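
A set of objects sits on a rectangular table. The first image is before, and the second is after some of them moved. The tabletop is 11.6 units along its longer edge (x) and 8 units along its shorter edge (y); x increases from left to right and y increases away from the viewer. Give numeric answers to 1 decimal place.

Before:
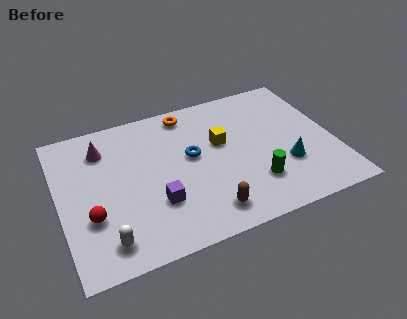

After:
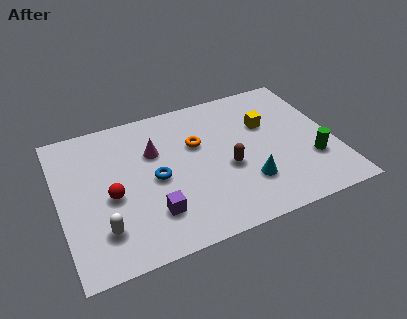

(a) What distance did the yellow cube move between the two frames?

2.0

From (6.9, 4.8) to (8.9, 5.2), the yellow cube covered √(2.0² + 0.4²) ≈ 2.0 units.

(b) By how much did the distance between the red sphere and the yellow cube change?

+0.9

They were about 6.1 units apart before and 7.0 after — 0.9 units further apart.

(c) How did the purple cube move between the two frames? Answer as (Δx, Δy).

(-0.2, -0.5)

The purple cube was at about (3.9, 2.5) and moved to about (3.7, 2.0).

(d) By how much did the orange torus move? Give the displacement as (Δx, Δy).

(0.2, -1.9)

The orange torus was at about (5.7, 7.0) and moved to about (5.9, 5.1).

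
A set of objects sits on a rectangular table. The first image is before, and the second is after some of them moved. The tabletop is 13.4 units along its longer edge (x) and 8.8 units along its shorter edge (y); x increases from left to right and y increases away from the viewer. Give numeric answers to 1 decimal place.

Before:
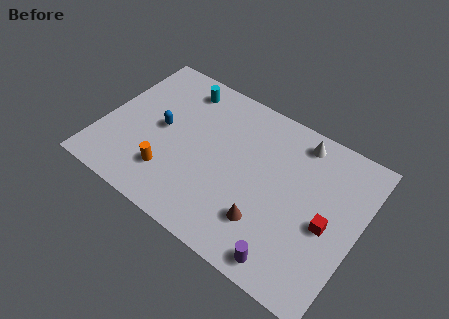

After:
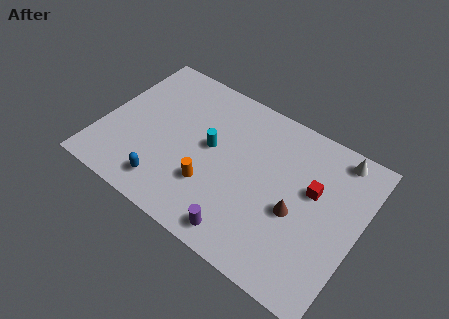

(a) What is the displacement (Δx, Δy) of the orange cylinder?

(2.1, 0.5)

From the two frames, the orange cylinder sits at roughly (3.9, 2.2) before and (6.0, 2.7) after.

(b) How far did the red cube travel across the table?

1.7

From (11.9, 3.9) to (10.9, 5.3), the red cube covered √(1.0² + 1.4²) ≈ 1.7 units.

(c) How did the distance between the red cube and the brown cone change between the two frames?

-1.6

The distance was about 3.3 in the first image and 1.7 in the second, so they moved 1.6 units closer together.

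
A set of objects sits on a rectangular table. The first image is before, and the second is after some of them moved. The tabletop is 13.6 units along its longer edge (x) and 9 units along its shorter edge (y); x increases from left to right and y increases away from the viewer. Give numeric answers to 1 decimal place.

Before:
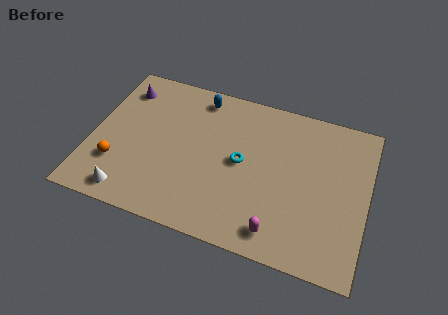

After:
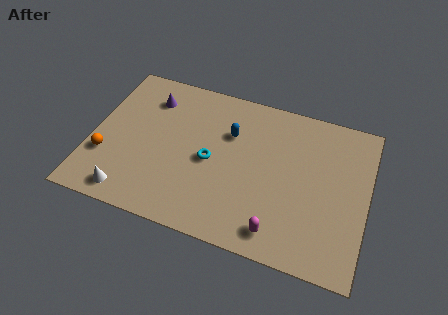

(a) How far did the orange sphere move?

0.7

The orange sphere moved from about (1.4, 2.6) to (0.8, 2.9), a distance of √(0.6² + 0.3²) ≈ 0.7.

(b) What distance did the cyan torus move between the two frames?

1.6

The cyan torus was near (7.4, 4.6) before and (5.9, 4.2) after, so it travelled √(1.5² + 0.4²) ≈ 1.6 units.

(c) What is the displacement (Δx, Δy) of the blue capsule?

(1.7, -1.7)

From the two frames, the blue capsule sits at roughly (5.0, 7.8) before and (6.7, 6.1) after.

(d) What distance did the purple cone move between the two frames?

1.4

From (1.2, 7.2) to (2.6, 7.0), the purple cone covered √(1.4² + 0.2²) ≈ 1.4 units.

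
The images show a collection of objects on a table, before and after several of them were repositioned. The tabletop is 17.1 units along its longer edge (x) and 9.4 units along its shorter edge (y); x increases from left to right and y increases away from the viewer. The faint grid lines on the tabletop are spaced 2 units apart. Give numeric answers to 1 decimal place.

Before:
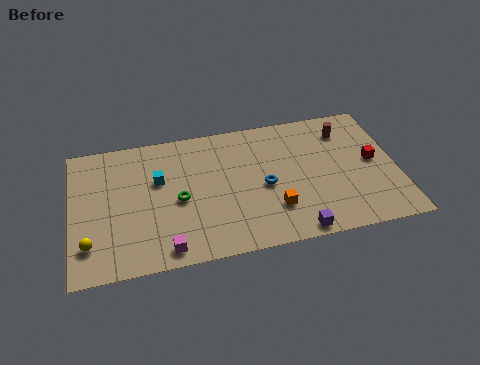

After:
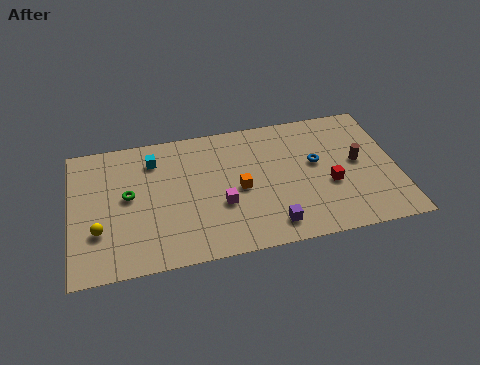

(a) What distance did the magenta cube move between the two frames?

3.8

From (4.8, 1.1) to (7.8, 3.5), the magenta cube covered √(3.0² + 2.4²) ≈ 3.8 units.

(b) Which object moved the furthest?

the magenta cube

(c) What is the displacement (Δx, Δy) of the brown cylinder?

(0.5, -2.4)

From the two frames, the brown cylinder sits at roughly (14.6, 7.4) before and (15.1, 5.0) after.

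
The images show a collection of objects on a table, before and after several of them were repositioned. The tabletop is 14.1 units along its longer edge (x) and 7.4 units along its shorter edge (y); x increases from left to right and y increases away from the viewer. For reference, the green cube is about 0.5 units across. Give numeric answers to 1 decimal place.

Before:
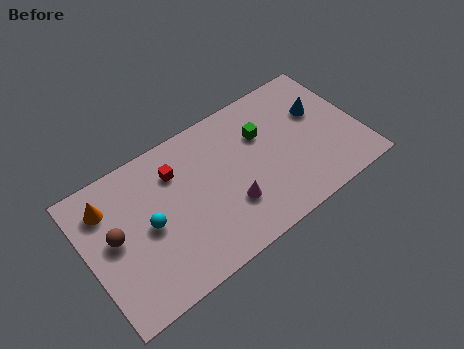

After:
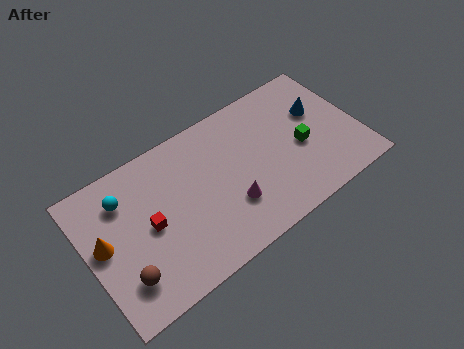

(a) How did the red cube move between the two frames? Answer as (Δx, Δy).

(-1.7, -1.9)

The red cube started near (4.8, 5.5) and ended near (3.1, 3.6).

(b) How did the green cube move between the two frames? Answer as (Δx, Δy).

(1.8, -1.7)

The green cube started near (9.3, 5.0) and ended near (11.1, 3.3).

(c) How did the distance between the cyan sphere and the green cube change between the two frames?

+2.9

They were about 6.4 units apart before and 9.3 after — 2.9 units further apart.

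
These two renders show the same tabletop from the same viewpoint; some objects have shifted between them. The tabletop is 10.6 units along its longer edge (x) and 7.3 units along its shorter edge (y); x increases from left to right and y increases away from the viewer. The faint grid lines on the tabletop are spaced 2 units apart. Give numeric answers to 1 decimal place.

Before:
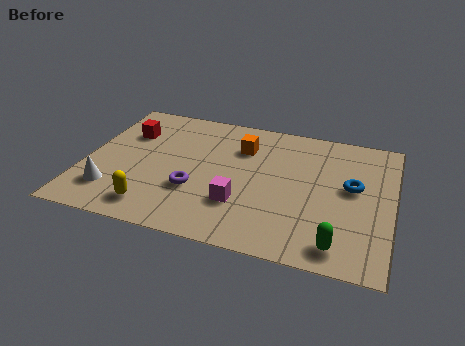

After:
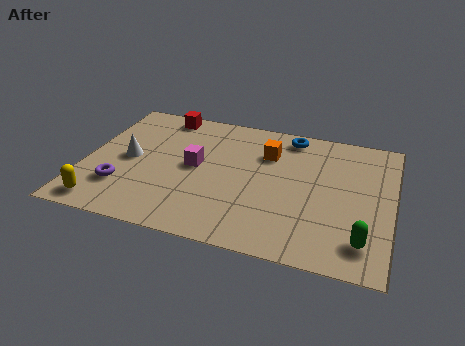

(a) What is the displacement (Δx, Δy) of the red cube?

(1.1, 1.4)

The red cube started near (1.3, 5.1) and ended near (2.4, 6.5).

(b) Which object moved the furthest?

the blue torus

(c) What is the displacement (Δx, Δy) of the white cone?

(0.4, 1.9)

The white cone was at about (1.1, 1.7) and moved to about (1.5, 3.6).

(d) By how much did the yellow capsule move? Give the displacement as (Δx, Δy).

(-1.7, -0.3)

The yellow capsule started near (2.6, 1.2) and ended near (0.9, 0.9).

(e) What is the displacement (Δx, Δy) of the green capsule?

(0.8, 0.4)

The green capsule started near (8.9, 1.0) and ended near (9.7, 1.4).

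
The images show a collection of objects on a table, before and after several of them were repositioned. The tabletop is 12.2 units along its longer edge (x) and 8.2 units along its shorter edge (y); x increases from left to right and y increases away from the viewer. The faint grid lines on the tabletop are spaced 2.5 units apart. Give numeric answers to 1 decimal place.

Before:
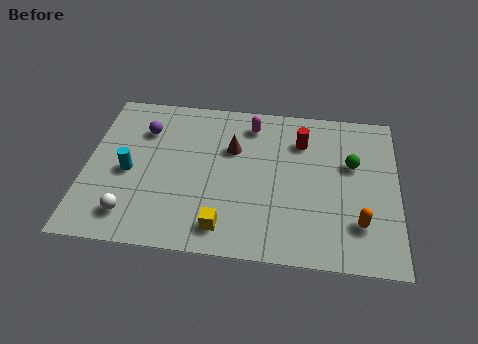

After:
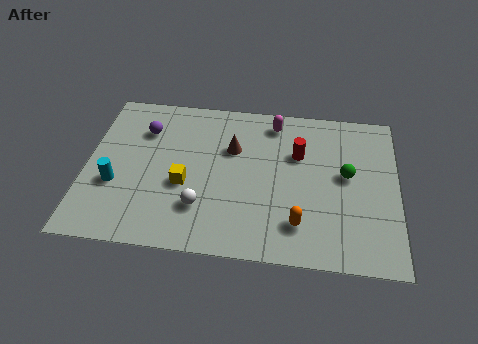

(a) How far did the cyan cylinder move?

0.9

The cyan cylinder moved from about (1.7, 3.7) to (1.2, 3.0), a distance of √(0.5² + 0.7²) ≈ 0.9.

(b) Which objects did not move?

the brown cone and the purple sphere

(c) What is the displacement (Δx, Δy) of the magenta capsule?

(0.9, 0.2)

The magenta capsule started near (6.4, 6.8) and ended near (7.3, 7.0).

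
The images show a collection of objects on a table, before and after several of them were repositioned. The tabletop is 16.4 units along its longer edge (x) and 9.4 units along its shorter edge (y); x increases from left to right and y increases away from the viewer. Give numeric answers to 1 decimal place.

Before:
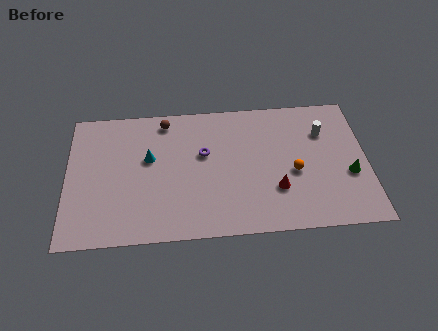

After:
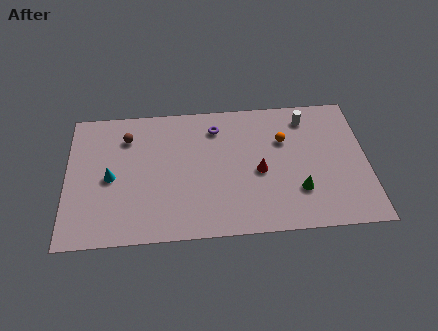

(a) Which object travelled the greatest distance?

the green cone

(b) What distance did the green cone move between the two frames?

2.9

From (15.4, 3.6) to (12.6, 2.7), the green cone covered √(2.8² + 0.9²) ≈ 2.9 units.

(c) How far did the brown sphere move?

2.3

From (5.4, 8.2) to (3.3, 7.2), the brown sphere covered √(2.1² + 1.0²) ≈ 2.3 units.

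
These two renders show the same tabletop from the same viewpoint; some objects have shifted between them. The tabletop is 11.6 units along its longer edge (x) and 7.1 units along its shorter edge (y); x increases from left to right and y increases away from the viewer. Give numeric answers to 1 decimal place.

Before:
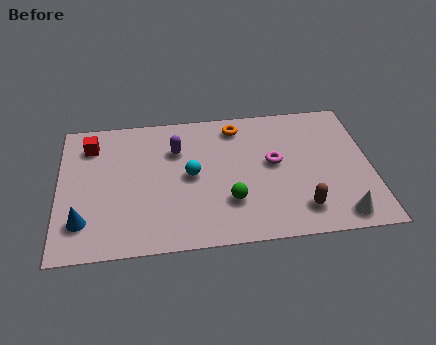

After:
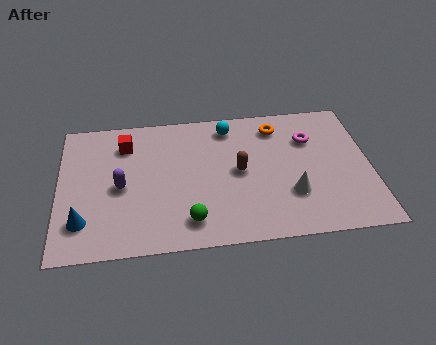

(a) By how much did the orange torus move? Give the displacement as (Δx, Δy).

(1.5, -0.2)

The orange torus was at about (6.7, 6.0) and moved to about (8.2, 5.8).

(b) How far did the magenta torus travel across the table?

1.8

The magenta torus moved from about (8.0, 3.9) to (9.4, 5.0), a distance of √(1.4² + 1.1²) ≈ 1.8.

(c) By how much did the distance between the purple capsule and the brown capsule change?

-1.4

The distance was about 5.8 in the first image and 4.4 in the second, so they moved 1.4 units closer together.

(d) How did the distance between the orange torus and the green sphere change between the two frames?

+1.7

Before: roughly 3.9 units apart; after: 5.6. That's 1.7 units further apart.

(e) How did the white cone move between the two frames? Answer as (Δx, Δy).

(-1.7, 1.3)

From the two frames, the white cone sits at roughly (10.3, 0.9) before and (8.6, 2.2) after.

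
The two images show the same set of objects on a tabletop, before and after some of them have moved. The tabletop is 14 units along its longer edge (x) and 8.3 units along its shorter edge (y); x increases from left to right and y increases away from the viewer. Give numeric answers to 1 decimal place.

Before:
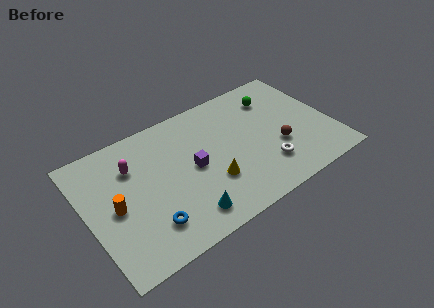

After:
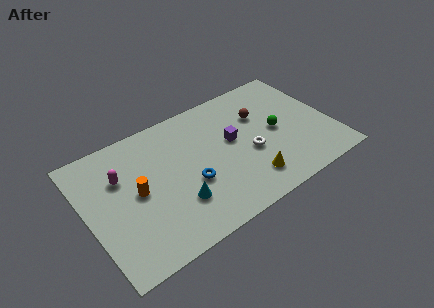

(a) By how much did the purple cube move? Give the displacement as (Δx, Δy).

(2.4, 0.6)

The purple cube was at about (6.0, 4.1) and moved to about (8.4, 4.7).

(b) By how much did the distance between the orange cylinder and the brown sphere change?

-1.8

The distance was about 9.3 in the first image and 7.5 in the second, so they moved 1.8 units closer together.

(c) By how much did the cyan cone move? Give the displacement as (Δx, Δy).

(-0.3, 1.0)

From the two frames, the cyan cone sits at roughly (5.1, 1.4) before and (4.8, 2.4) after.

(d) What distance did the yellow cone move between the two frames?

2.2

The yellow cone was near (6.8, 2.7) before and (8.8, 1.7) after, so it travelled √(2.0² + 1.0²) ≈ 2.2 units.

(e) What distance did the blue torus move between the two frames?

2.9

From (3.1, 1.9) to (5.7, 3.2), the blue torus covered √(2.6² + 1.3²) ≈ 2.9 units.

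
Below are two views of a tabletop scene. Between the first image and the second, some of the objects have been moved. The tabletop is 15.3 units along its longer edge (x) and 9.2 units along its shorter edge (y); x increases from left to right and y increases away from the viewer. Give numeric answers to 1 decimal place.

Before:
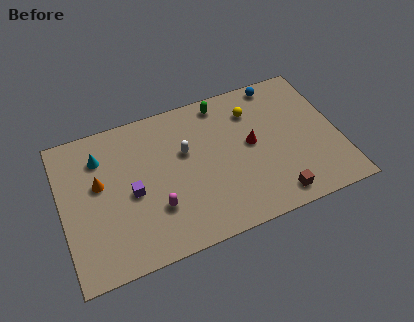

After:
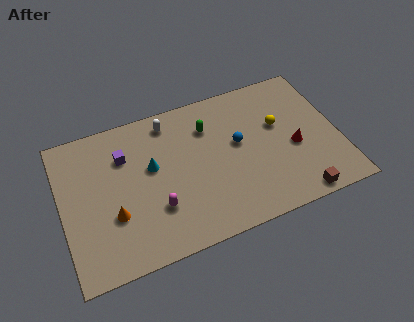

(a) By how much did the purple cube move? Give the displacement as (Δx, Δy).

(-0.2, 2.4)

From the two frames, the purple cube sits at roughly (3.8, 4.2) before and (3.6, 6.6) after.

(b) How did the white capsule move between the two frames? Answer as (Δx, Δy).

(-0.7, 2.2)

From the two frames, the white capsule sits at roughly (6.9, 5.7) before and (6.2, 7.9) after.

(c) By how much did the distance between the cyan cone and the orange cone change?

+1.6

Before: roughly 1.6 units apart; after: 3.2. That's 1.6 units further apart.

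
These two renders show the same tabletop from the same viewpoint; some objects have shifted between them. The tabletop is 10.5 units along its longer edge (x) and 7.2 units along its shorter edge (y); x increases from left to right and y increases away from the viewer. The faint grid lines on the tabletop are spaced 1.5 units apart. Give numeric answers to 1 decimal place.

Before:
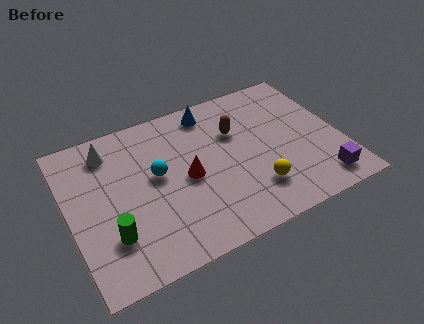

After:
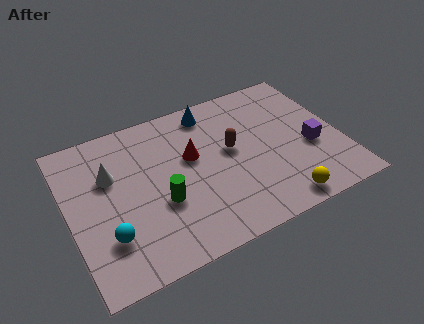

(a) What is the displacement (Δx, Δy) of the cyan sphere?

(-2.1, -2.0)

From the two frames, the cyan sphere sits at roughly (3.4, 4.0) before and (1.3, 2.0) after.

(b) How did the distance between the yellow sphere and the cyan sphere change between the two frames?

+2.4

Before: roughly 4.1 units apart; after: 6.5. That's 2.4 units further apart.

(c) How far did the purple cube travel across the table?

1.8

From (9.4, 1.1) to (9.3, 2.9), the purple cube covered √(0.1² + 1.8²) ≈ 1.8 units.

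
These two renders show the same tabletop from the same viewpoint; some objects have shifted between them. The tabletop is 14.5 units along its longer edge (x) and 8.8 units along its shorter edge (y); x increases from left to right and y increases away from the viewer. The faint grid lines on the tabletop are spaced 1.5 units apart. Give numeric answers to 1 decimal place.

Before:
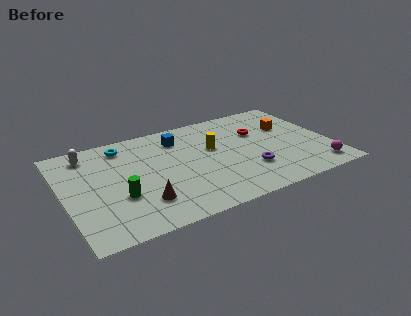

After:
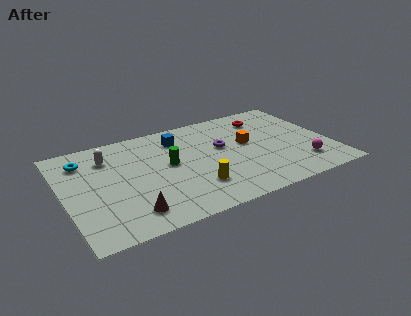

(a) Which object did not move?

the blue cube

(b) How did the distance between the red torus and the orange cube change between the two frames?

+0.7

The distance was about 1.7 in the first image and 2.4 in the second, so they moved 0.7 units further apart.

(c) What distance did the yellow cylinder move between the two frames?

3.3

The yellow cylinder was near (8.2, 5.3) before and (6.8, 2.3) after, so it travelled √(1.4² + 3.0²) ≈ 3.3 units.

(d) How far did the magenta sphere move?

1.0

The magenta sphere was near (13.4, 1.3) before and (12.7, 2.0) after, so it travelled √(0.7² + 0.7²) ≈ 1.0 units.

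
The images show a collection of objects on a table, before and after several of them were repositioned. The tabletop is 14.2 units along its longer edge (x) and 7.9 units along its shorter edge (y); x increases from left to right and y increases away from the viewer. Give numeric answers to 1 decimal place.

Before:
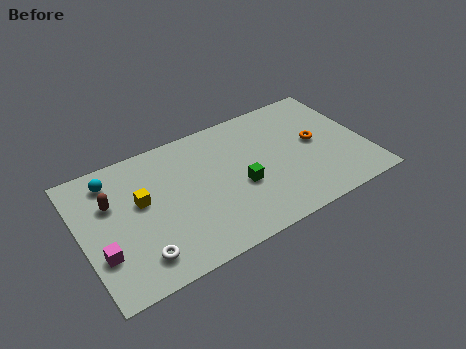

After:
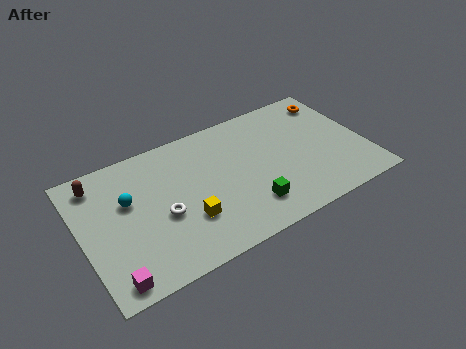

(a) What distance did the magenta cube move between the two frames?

1.6

From (0.8, 2.5) to (1.1, 0.9), the magenta cube covered √(0.3² + 1.6²) ≈ 1.6 units.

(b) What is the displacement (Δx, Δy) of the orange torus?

(1.3, 2.3)

The orange torus started near (11.8, 4.2) and ended near (13.1, 6.5).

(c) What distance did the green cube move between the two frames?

1.4

The green cube was near (7.8, 3.2) before and (8.0, 1.8) after, so it travelled √(0.2² + 1.4²) ≈ 1.4 units.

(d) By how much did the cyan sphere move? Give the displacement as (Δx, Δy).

(0.6, -1.6)

The cyan sphere was at about (1.8, 6.5) and moved to about (2.4, 4.9).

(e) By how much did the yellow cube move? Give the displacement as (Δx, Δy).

(2.0, -2.1)

The yellow cube started near (3.0, 4.6) and ended near (5.0, 2.5).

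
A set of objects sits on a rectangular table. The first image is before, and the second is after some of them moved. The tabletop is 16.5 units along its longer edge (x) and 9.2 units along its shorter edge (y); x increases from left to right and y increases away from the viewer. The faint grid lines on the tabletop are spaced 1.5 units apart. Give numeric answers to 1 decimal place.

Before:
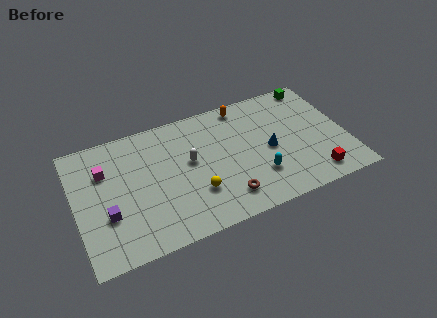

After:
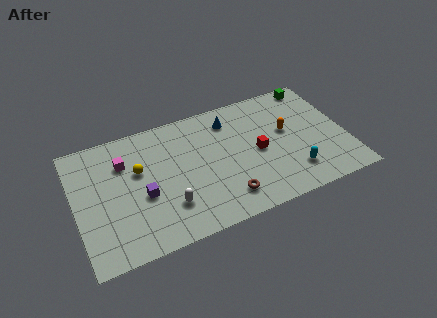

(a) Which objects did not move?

the brown torus and the green cube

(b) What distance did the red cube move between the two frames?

4.3

From (14.2, 1.4) to (11.1, 4.4), the red cube covered √(3.1² + 3.0²) ≈ 4.3 units.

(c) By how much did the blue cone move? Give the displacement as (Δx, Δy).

(-2.1, 3.1)

The blue cone was at about (11.8, 4.3) and moved to about (9.7, 7.4).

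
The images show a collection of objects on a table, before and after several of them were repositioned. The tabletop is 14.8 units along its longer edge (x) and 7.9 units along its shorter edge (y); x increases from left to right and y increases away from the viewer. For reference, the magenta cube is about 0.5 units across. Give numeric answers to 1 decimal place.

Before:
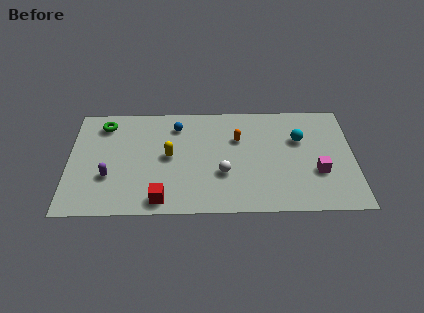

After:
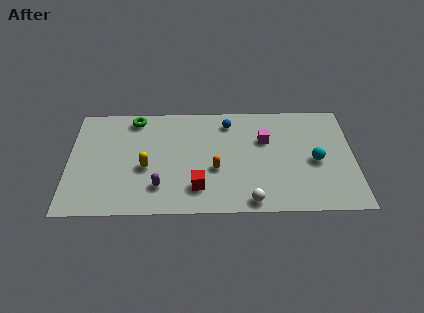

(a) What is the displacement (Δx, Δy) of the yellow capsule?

(-1.2, -0.8)

The yellow capsule started near (5.2, 4.1) and ended near (4.0, 3.3).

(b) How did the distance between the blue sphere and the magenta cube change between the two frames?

-5.8

They were about 8.1 units apart before and 2.3 after — 5.8 units closer together.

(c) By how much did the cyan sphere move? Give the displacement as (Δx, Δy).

(0.8, -1.6)

The cyan sphere was at about (12.0, 5.2) and moved to about (12.8, 3.6).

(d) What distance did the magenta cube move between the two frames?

3.6

The magenta cube was near (12.9, 2.8) before and (10.2, 5.2) after, so it travelled √(2.7² + 2.4²) ≈ 3.6 units.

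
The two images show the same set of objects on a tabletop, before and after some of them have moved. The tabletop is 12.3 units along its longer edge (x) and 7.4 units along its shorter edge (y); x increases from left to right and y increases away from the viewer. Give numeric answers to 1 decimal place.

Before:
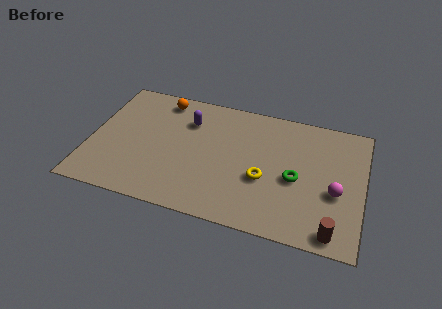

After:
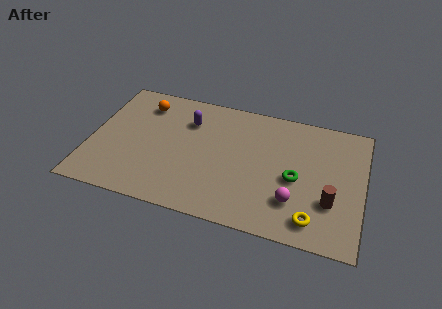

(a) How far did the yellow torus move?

2.9

The yellow torus was near (7.9, 2.9) before and (10.2, 1.2) after, so it travelled √(2.3² + 1.7²) ≈ 2.9 units.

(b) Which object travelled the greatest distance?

the yellow torus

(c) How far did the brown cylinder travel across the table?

1.6

The brown cylinder moved from about (11.1, 0.8) to (10.9, 2.4), a distance of √(0.2² + 1.6²) ≈ 1.6.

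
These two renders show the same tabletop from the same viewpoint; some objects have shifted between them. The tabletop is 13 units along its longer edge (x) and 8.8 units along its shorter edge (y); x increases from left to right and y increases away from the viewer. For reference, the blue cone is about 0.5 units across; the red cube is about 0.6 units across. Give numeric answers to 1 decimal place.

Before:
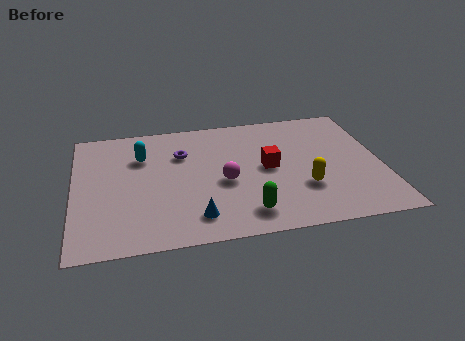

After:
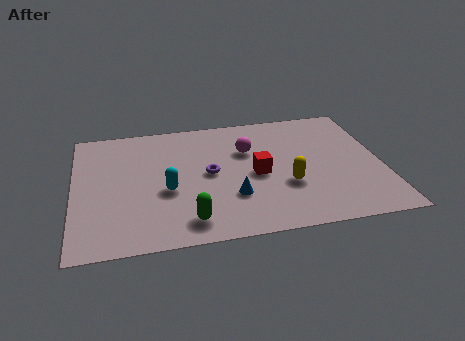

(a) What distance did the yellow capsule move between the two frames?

0.8

From (9.6, 2.8) to (8.9, 3.1), the yellow capsule covered √(0.7² + 0.3²) ≈ 0.8 units.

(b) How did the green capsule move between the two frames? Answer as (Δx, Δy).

(-2.4, -0.1)

The green capsule was at about (7.1, 1.5) and moved to about (4.7, 1.4).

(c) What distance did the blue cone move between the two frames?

1.9

From (5.0, 1.6) to (6.6, 2.7), the blue cone covered √(1.6² + 1.1²) ≈ 1.9 units.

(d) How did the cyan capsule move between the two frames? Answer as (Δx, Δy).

(1.0, -2.6)

The cyan capsule started near (2.9, 6.2) and ended near (3.9, 3.6).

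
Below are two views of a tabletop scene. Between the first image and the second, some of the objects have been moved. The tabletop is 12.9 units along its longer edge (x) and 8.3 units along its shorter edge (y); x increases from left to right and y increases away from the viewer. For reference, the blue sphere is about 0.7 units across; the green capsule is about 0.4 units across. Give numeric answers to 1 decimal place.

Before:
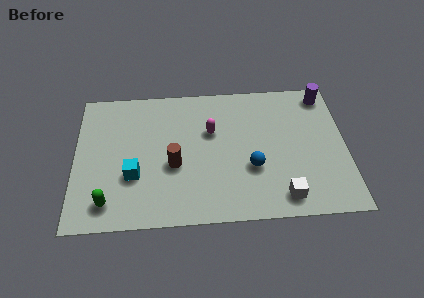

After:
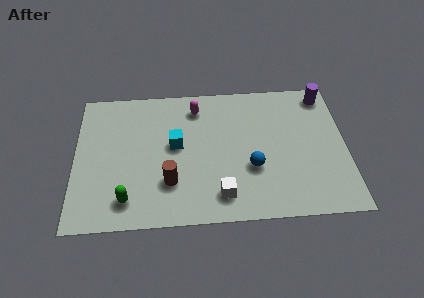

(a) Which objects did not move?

the blue sphere and the purple cylinder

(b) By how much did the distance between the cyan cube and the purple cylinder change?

-2.5

The distance was about 10.2 in the first image and 7.7 in the second, so they moved 2.5 units closer together.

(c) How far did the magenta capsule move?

1.7

The magenta capsule moved from about (6.5, 5.3) to (5.8, 6.8), a distance of √(0.7² + 1.5²) ≈ 1.7.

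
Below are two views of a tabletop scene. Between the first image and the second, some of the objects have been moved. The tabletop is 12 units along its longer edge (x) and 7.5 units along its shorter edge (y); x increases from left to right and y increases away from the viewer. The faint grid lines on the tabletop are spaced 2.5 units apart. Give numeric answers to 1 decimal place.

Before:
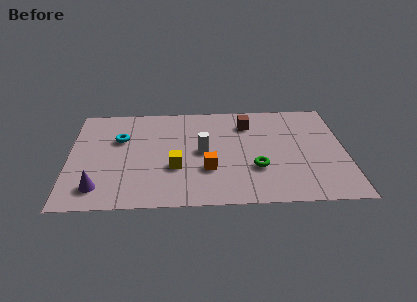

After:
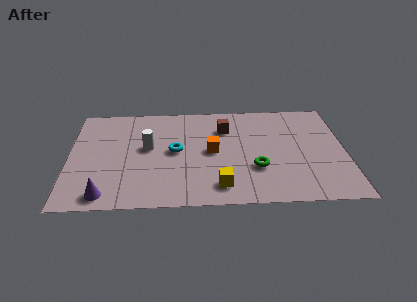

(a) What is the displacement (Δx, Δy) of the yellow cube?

(1.9, -1.4)

The yellow cube was at about (4.6, 2.7) and moved to about (6.5, 1.3).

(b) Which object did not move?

the green torus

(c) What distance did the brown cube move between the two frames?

1.0

The brown cube moved from about (7.8, 5.8) to (6.8, 5.5), a distance of √(1.0² + 0.3²) ≈ 1.0.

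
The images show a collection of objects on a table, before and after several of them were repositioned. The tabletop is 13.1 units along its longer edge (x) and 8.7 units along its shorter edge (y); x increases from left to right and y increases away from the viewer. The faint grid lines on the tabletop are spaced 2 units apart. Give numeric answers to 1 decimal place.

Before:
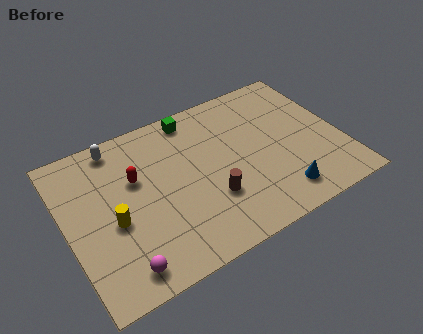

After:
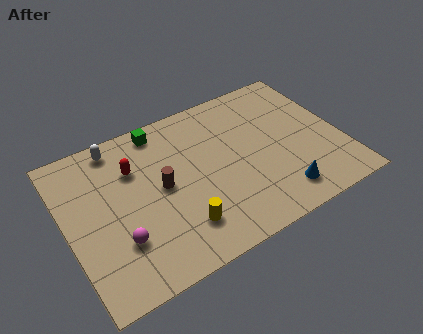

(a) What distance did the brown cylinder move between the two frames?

2.7

From (6.6, 2.8) to (4.5, 4.5), the brown cylinder covered √(2.1² + 1.7²) ≈ 2.7 units.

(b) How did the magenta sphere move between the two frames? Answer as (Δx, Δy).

(0.1, 1.4)

From the two frames, the magenta sphere sits at roughly (2.1, 1.2) before and (2.2, 2.6) after.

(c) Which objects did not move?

the blue cone and the white capsule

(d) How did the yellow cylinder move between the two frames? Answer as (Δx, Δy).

(2.9, -1.7)

The yellow cylinder started near (2.1, 3.7) and ended near (5.0, 2.0).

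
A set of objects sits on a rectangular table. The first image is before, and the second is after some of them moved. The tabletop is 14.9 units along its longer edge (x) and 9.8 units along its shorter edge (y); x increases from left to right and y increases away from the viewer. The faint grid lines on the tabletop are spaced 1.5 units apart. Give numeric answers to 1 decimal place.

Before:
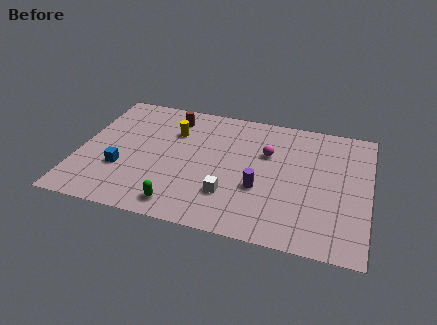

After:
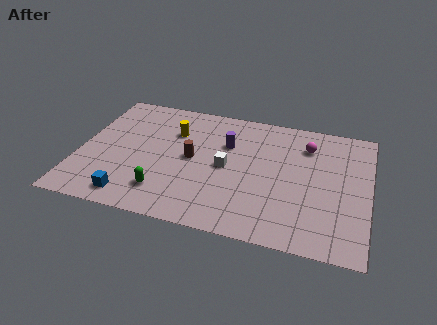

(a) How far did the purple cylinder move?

3.6

From (9.4, 3.6) to (7.5, 6.6), the purple cylinder covered √(1.9² + 3.0²) ≈ 3.6 units.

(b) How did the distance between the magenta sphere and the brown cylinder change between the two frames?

+0.9

The distance was about 5.4 in the first image and 6.3 in the second, so they moved 0.9 units further apart.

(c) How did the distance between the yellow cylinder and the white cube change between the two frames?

-1.7

Before: roughly 5.3 units apart; after: 3.6. That's 1.7 units closer together.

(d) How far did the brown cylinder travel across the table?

3.4

The brown cylinder was near (4.5, 8.1) before and (5.8, 5.0) after, so it travelled √(1.3² + 3.1²) ≈ 3.4 units.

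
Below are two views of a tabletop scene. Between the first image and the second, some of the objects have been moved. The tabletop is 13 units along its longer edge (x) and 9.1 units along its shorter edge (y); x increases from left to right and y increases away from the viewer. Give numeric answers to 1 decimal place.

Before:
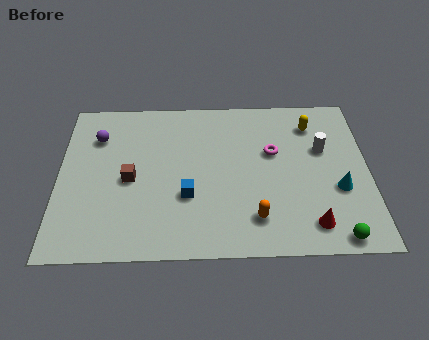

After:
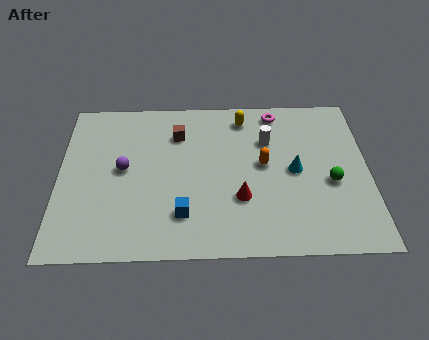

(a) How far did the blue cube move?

1.0

From (5.4, 3.2) to (5.2, 2.2), the blue cube covered √(0.2² + 1.0²) ≈ 1.0 units.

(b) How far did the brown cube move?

3.3

The brown cube was near (3.0, 4.2) before and (5.0, 6.8) after, so it travelled √(2.0² + 2.6²) ≈ 3.3 units.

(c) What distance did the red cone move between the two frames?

3.3

From (10.5, 1.5) to (7.6, 3.0), the red cone covered √(2.9² + 1.5²) ≈ 3.3 units.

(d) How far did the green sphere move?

3.0

From (11.5, 0.8) to (11.4, 3.8), the green sphere covered √(0.1² + 3.0²) ≈ 3.0 units.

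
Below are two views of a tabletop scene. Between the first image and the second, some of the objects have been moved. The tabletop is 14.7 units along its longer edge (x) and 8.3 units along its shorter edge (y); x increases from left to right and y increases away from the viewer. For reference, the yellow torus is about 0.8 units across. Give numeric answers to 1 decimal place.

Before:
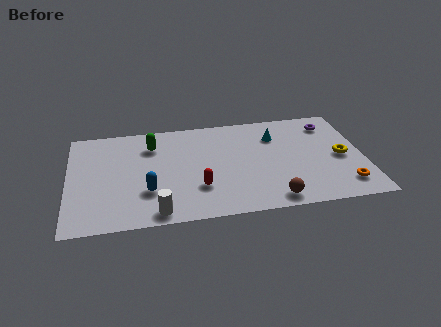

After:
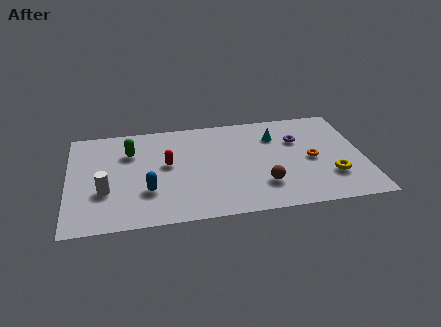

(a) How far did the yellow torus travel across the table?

1.6

The yellow torus moved from about (13.6, 3.9) to (13.0, 2.4), a distance of √(0.6² + 1.5²) ≈ 1.6.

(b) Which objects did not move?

the blue capsule and the cyan cone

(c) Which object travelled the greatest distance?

the white cylinder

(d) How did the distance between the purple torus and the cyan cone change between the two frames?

-1.7

The distance was about 2.9 in the first image and 1.2 in the second, so they moved 1.7 units closer together.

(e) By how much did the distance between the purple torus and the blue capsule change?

-2.0

The distance was about 10.2 in the first image and 8.2 in the second, so they moved 2.0 units closer together.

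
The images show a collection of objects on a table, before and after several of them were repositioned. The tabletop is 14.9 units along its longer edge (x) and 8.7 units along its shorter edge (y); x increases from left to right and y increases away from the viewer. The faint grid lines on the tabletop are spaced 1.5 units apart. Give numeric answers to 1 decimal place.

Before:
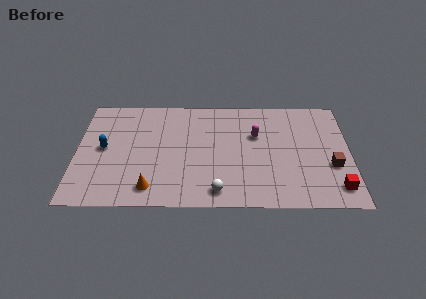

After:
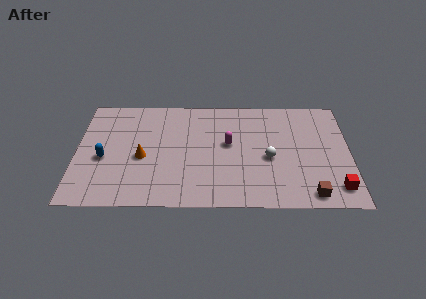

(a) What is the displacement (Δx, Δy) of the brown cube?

(-1.2, -2.2)

The brown cube started near (13.9, 3.2) and ended near (12.7, 1.0).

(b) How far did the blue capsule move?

0.8

From (1.5, 4.5) to (1.5, 3.7), the blue capsule covered √(0.0² + 0.8²) ≈ 0.8 units.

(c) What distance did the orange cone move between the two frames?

2.5

From (4.1, 1.4) to (3.6, 3.8), the orange cone covered √(0.5² + 2.4²) ≈ 2.5 units.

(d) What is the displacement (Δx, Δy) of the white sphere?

(2.8, 2.6)

From the two frames, the white sphere sits at roughly (7.7, 1.2) before and (10.5, 3.8) after.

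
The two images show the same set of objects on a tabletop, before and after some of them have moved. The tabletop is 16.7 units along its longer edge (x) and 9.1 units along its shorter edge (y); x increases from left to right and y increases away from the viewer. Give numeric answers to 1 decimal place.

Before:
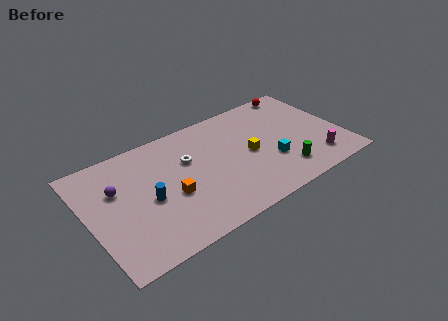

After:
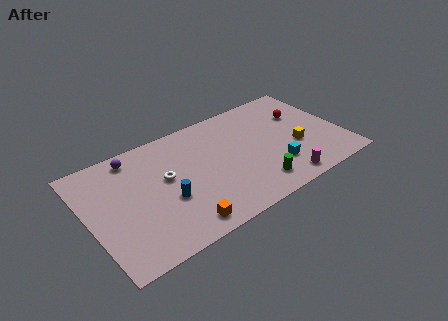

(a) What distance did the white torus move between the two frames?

1.7

The white torus was near (6.7, 5.9) before and (5.1, 5.2) after, so it travelled √(1.6² + 0.7²) ≈ 1.7 units.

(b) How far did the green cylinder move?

1.9

The green cylinder was near (12.4, 1.9) before and (10.5, 1.7) after, so it travelled √(1.9² + 0.2²) ≈ 1.9 units.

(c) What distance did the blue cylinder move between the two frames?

1.3

From (3.8, 4.1) to (4.9, 3.5), the blue cylinder covered √(1.1² + 0.6²) ≈ 1.3 units.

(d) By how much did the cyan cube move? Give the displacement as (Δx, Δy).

(0.2, -0.6)

The cyan cube started near (11.8, 3.1) and ended near (12.0, 2.5).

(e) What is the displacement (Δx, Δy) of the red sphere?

(-0.2, -2.2)

The red sphere was at about (14.7, 8.3) and moved to about (14.5, 6.1).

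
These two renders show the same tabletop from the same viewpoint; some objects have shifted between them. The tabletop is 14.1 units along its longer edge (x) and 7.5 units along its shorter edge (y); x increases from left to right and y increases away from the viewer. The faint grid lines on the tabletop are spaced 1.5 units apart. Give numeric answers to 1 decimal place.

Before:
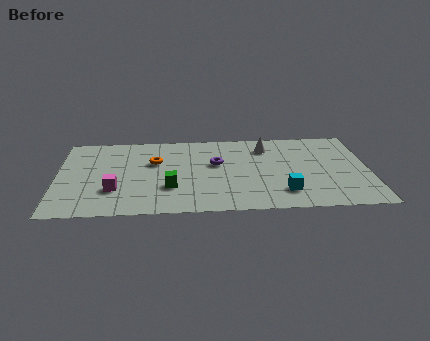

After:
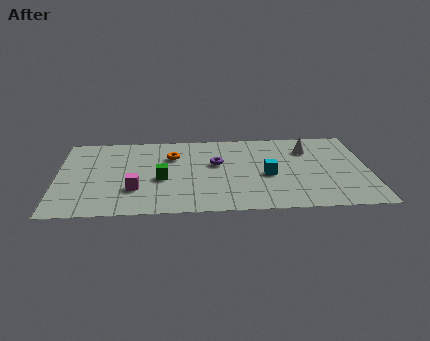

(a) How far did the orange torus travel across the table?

0.9

The orange torus moved from about (4.4, 4.8) to (5.2, 5.3), a distance of √(0.8² + 0.5²) ≈ 0.9.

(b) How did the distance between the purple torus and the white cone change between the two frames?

+1.6

The distance was about 2.7 in the first image and 4.3 in the second, so they moved 1.6 units further apart.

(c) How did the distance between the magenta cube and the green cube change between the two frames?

-1.0

They were about 2.5 units apart before and 1.5 after — 1.0 units closer together.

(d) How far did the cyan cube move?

1.7

The cyan cube moved from about (10.2, 1.7) to (9.5, 3.3), a distance of √(0.7² + 1.6²) ≈ 1.7.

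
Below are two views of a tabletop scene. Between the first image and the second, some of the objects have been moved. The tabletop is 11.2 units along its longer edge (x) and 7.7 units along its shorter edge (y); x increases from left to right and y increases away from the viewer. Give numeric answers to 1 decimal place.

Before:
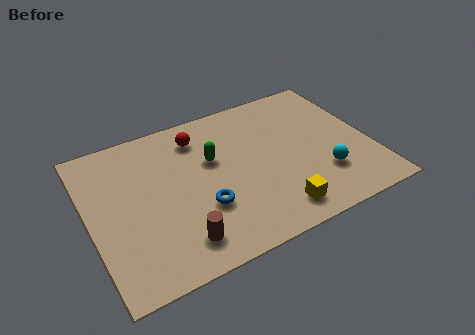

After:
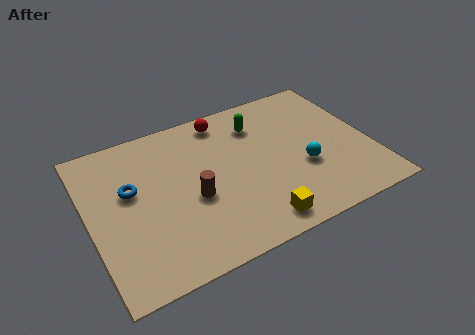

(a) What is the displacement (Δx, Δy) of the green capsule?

(2.0, 1.1)

The green capsule was at about (5.0, 4.8) and moved to about (7.0, 5.9).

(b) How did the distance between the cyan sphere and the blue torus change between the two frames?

+2.1

They were about 4.8 units apart before and 6.9 after — 2.1 units further apart.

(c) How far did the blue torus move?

3.3

The blue torus was near (4.3, 2.6) before and (1.7, 4.6) after, so it travelled √(2.6² + 2.0²) ≈ 3.3 units.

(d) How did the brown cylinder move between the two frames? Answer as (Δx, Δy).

(0.8, 1.8)

The brown cylinder started near (3.2, 1.4) and ended near (4.0, 3.2).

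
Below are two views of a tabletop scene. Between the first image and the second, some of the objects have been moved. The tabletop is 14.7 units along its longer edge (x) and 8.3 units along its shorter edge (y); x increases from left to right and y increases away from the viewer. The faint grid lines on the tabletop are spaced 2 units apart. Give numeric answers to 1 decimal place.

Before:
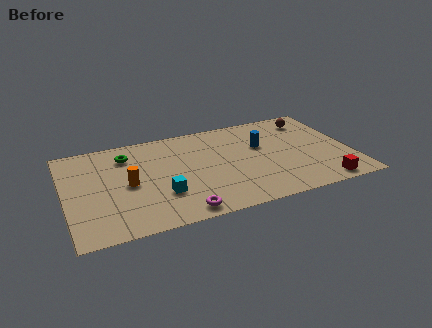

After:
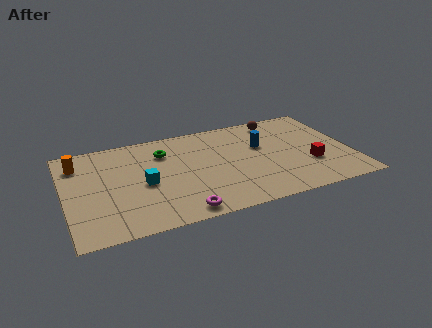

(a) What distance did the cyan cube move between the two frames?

1.4

The cyan cube was near (4.8, 2.6) before and (4.0, 3.8) after, so it travelled √(0.8² + 1.2²) ≈ 1.4 units.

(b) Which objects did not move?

the magenta torus and the blue cylinder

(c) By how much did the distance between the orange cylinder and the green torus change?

+1.9

The distance was about 2.5 in the first image and 4.4 in the second, so they moved 1.9 units further apart.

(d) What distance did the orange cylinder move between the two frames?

3.5

The orange cylinder was near (3.2, 4.0) before and (0.8, 6.5) after, so it travelled √(2.4² + 2.5²) ≈ 3.5 units.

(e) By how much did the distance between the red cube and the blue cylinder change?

-1.8

They were about 5.1 units apart before and 3.3 after — 1.8 units closer together.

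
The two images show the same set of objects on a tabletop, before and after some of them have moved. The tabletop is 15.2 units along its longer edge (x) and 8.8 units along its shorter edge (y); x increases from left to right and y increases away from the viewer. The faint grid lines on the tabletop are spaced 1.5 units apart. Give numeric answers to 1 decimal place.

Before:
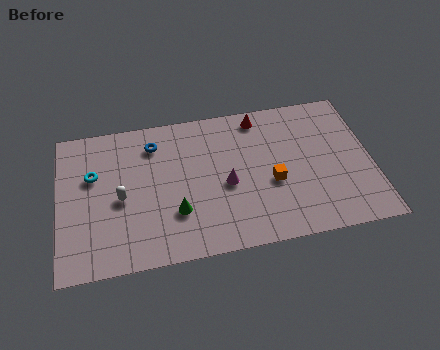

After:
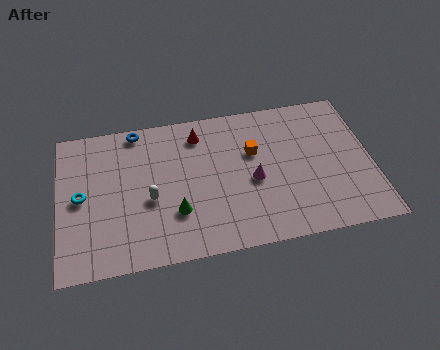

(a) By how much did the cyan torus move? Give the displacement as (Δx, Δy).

(-0.6, -1.2)

The cyan torus started near (1.7, 5.6) and ended near (1.1, 4.4).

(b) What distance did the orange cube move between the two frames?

2.2

The orange cube was near (10.3, 3.6) before and (9.5, 5.6) after, so it travelled √(0.8² + 2.0²) ≈ 2.2 units.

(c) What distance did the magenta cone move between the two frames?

1.3

The magenta cone was near (8.1, 3.9) before and (9.4, 3.9) after, so it travelled √(1.3² + 0.0²) ≈ 1.3 units.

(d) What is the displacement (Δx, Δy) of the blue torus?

(-0.8, 1.0)

The blue torus started near (4.7, 7.0) and ended near (3.9, 8.0).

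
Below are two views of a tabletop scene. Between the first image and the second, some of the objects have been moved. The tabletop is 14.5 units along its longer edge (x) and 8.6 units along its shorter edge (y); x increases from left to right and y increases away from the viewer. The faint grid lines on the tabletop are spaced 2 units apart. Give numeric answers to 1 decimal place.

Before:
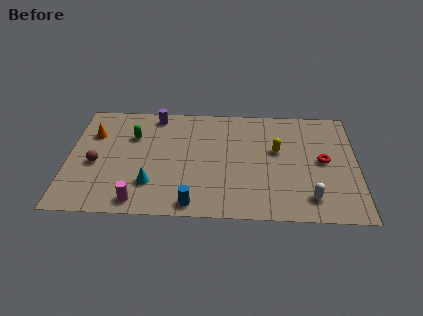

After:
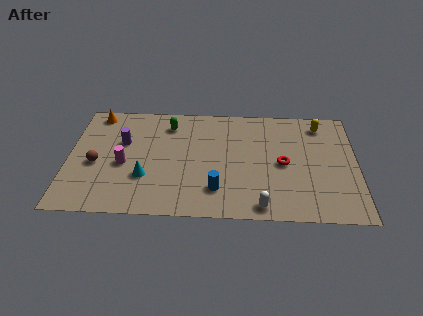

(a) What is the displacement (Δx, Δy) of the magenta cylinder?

(-0.8, 2.7)

The magenta cylinder started near (3.6, 1.0) and ended near (2.8, 3.7).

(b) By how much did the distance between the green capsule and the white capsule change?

-2.3

Before: roughly 9.9 units apart; after: 7.6. That's 2.3 units closer together.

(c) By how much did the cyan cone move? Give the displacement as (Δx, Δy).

(-0.3, 0.5)

The cyan cone was at about (4.2, 2.3) and moved to about (3.9, 2.8).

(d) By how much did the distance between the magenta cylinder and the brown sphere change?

-2.1

Before: roughly 3.5 units apart; after: 1.4. That's 2.1 units closer together.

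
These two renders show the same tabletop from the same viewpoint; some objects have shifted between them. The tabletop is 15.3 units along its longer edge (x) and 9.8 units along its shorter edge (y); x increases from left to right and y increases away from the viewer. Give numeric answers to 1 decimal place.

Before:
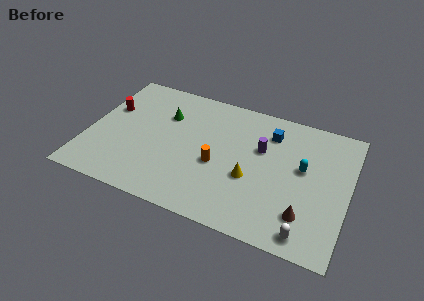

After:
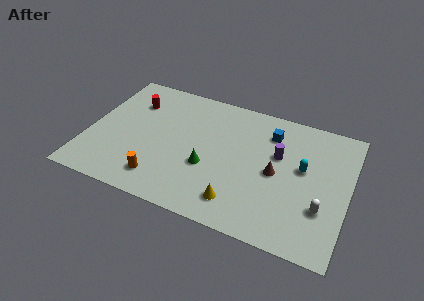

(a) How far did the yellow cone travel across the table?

2.1

The yellow cone was near (9.7, 3.8) before and (9.2, 1.8) after, so it travelled √(0.5² + 2.0²) ≈ 2.1 units.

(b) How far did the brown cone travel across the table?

3.1

The brown cone was near (13.0, 2.3) before and (11.1, 4.7) after, so it travelled √(1.9² + 2.4²) ≈ 3.1 units.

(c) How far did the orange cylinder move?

3.9

From (7.7, 4.1) to (4.6, 1.8), the orange cylinder covered √(3.1² + 2.3²) ≈ 3.9 units.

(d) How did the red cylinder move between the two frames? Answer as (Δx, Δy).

(1.3, 1.0)

The red cylinder started near (1.0, 6.2) and ended near (2.3, 7.2).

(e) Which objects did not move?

the blue cube and the cyan capsule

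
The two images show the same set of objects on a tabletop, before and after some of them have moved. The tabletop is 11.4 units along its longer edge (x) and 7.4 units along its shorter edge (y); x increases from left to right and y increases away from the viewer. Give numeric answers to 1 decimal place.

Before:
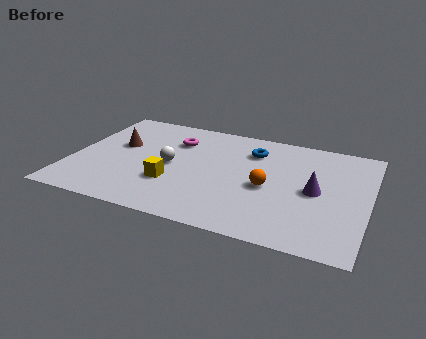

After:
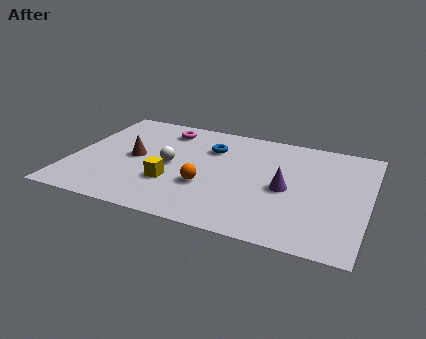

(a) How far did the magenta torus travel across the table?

0.9

From (3.8, 5.4) to (3.3, 6.1), the magenta torus covered √(0.5² + 0.7²) ≈ 0.9 units.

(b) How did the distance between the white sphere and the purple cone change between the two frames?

-1.1

The distance was about 5.6 in the first image and 4.5 in the second, so they moved 1.1 units closer together.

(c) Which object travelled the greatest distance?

the orange sphere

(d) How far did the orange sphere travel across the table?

2.4

The orange sphere moved from about (7.6, 3.3) to (5.3, 2.6), a distance of √(2.3² + 0.7²) ≈ 2.4.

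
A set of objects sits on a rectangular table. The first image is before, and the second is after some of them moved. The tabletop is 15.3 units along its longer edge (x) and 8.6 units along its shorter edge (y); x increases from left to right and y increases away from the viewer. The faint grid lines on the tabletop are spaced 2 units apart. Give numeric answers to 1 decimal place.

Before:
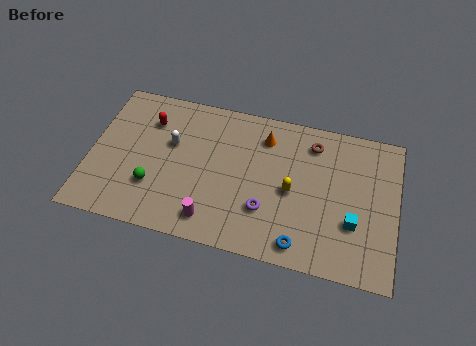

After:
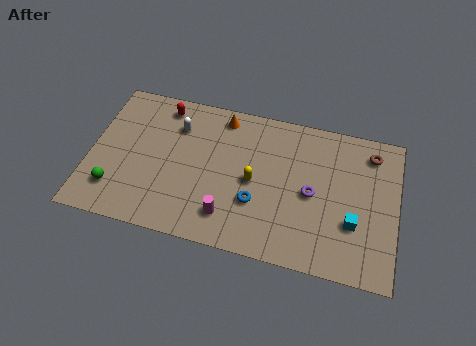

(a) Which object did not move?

the cyan cube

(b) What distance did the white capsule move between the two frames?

1.1

The white capsule moved from about (4.0, 5.3) to (4.2, 6.4), a distance of √(0.2² + 1.1²) ≈ 1.1.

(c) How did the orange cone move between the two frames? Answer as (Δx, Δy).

(-2.2, 0.7)

The orange cone started near (8.6, 6.8) and ended near (6.4, 7.5).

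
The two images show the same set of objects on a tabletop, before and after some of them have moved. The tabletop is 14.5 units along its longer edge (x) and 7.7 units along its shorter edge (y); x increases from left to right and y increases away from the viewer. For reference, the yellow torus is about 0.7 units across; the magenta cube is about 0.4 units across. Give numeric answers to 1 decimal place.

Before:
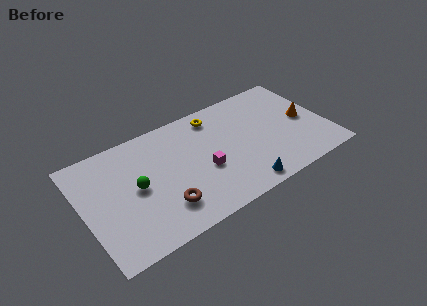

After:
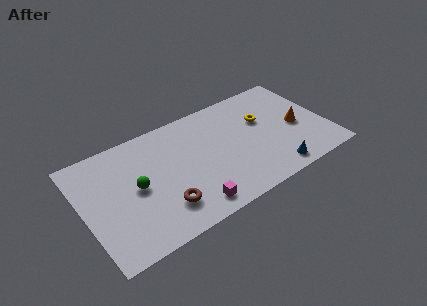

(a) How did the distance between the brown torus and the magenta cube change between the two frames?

-1.2

They were about 2.9 units apart before and 1.7 after — 1.2 units closer together.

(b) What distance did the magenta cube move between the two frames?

2.3

The magenta cube was near (7.0, 3.1) before and (5.9, 1.1) after, so it travelled √(1.1² + 2.0²) ≈ 2.3 units.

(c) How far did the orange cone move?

0.6

From (13.3, 3.8) to (12.8, 3.5), the orange cone covered √(0.5² + 0.3²) ≈ 0.6 units.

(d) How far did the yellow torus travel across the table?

3.1

The yellow torus moved from about (8.2, 6.5) to (10.9, 4.9), a distance of √(2.7² + 1.6²) ≈ 3.1.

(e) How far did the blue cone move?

2.0

The blue cone was near (8.9, 0.9) before and (10.9, 1.0) after, so it travelled √(2.0² + 0.1²) ≈ 2.0 units.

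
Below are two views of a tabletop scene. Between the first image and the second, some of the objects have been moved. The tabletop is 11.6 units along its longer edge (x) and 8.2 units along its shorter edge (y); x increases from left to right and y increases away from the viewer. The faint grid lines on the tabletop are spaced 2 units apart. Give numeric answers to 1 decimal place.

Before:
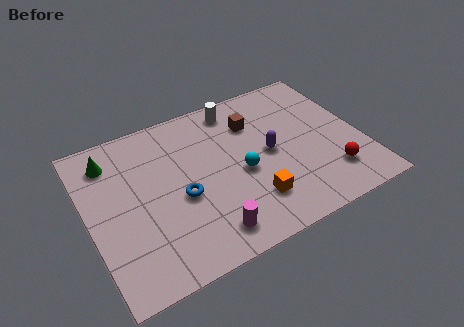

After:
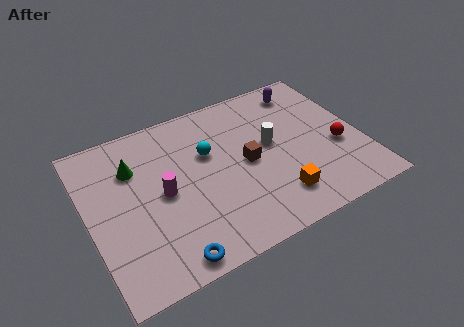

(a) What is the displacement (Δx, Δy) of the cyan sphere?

(-1.2, 1.6)

From the two frames, the cyan sphere sits at roughly (6.4, 3.6) before and (5.2, 5.2) after.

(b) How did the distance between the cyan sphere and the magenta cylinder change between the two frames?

-0.5

They were about 2.9 units apart before and 2.4 after — 0.5 units closer together.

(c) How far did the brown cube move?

2.1

The brown cube was near (7.3, 6.0) before and (6.7, 4.0) after, so it travelled √(0.6² + 2.0²) ≈ 2.1 units.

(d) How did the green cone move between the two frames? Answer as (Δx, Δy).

(0.9, -0.8)

The green cone was at about (1.2, 6.6) and moved to about (2.1, 5.8).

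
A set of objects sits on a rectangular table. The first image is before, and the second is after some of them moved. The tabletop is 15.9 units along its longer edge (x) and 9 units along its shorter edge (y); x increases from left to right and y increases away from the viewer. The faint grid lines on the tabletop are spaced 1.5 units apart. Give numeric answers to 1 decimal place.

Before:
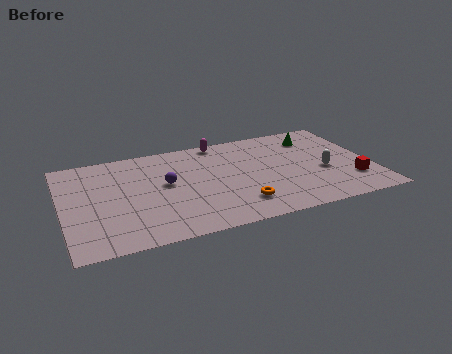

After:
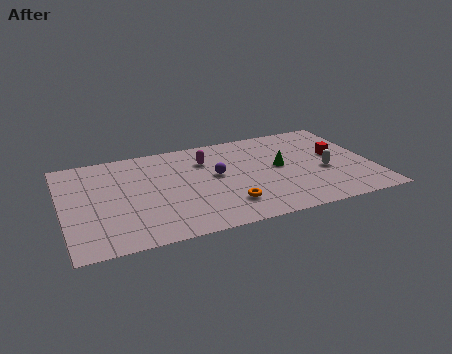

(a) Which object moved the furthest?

the green cone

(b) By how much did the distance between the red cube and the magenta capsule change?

-1.7

Before: roughly 8.6 units apart; after: 6.9. That's 1.7 units closer together.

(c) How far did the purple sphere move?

2.6

The purple sphere moved from about (5.3, 5.0) to (7.9, 5.0), a distance of √(2.6² + 0.0²) ≈ 2.6.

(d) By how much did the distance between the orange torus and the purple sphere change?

-1.7

The distance was about 4.6 in the first image and 2.9 in the second, so they moved 1.7 units closer together.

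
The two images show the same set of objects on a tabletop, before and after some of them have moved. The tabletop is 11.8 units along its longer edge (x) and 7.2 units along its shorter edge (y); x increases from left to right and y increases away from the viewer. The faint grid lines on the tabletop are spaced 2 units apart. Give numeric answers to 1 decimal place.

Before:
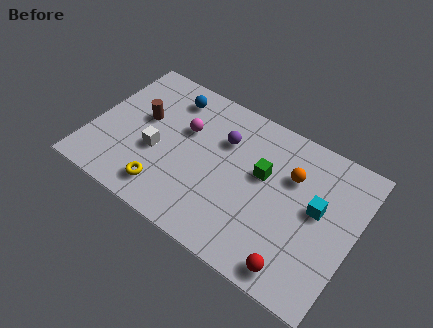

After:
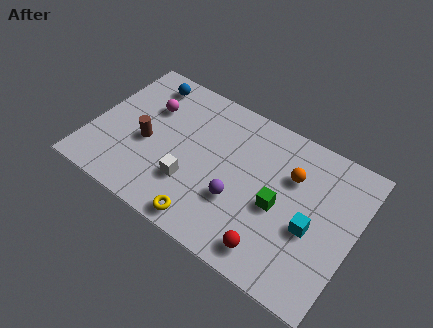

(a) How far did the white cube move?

1.8

The white cube moved from about (3.0, 2.9) to (4.7, 2.2), a distance of √(1.7² + 0.7²) ≈ 1.8.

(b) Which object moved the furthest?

the purple sphere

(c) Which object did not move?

the orange sphere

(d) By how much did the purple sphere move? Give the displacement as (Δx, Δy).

(1.1, -2.5)

The purple sphere started near (5.7, 5.0) and ended near (6.8, 2.5).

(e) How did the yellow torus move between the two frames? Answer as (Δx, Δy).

(2.0, -0.5)

The yellow torus was at about (3.7, 1.3) and moved to about (5.7, 0.8).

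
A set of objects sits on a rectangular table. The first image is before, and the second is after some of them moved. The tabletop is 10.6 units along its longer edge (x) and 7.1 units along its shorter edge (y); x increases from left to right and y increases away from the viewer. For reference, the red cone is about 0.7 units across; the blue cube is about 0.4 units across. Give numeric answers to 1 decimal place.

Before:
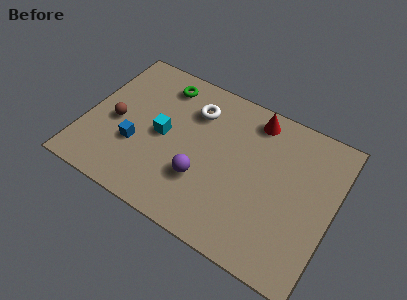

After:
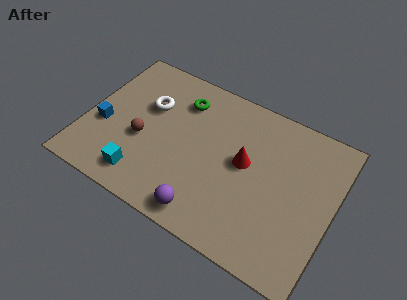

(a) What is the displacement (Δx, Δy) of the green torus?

(0.9, -0.4)

From the two frames, the green torus sits at roughly (2.9, 5.9) before and (3.8, 5.5) after.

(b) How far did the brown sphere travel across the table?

1.2

The brown sphere was near (1.3, 3.2) before and (2.5, 2.9) after, so it travelled √(1.2² + 0.3²) ≈ 1.2 units.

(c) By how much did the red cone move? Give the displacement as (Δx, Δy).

(-0.1, -2.2)

From the two frames, the red cone sits at roughly (6.9, 6.1) before and (6.8, 3.9) after.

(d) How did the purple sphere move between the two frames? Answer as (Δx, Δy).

(0.4, -1.4)

The purple sphere started near (5.2, 2.3) and ended near (5.6, 0.9).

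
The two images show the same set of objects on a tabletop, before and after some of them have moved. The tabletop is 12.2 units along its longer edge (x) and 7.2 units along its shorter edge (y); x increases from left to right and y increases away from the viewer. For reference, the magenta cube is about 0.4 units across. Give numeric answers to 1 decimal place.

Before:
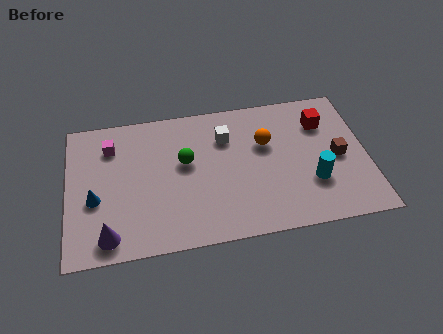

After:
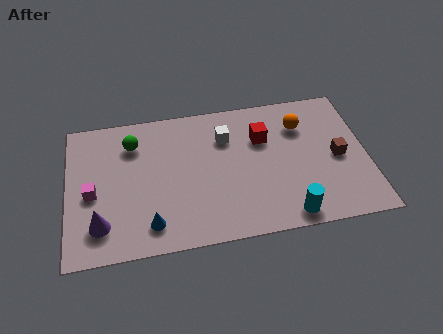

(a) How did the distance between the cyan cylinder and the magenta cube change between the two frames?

-0.5

Before: roughly 8.7 units apart; after: 8.2. That's 0.5 units closer together.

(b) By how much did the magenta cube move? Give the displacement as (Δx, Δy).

(-0.8, -2.3)

The magenta cube was at about (1.8, 5.5) and moved to about (1.0, 3.2).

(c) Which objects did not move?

the brown cube and the white cube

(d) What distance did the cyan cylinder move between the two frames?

1.9

From (9.9, 2.3) to (8.8, 0.8), the cyan cylinder covered √(1.1² + 1.5²) ≈ 1.9 units.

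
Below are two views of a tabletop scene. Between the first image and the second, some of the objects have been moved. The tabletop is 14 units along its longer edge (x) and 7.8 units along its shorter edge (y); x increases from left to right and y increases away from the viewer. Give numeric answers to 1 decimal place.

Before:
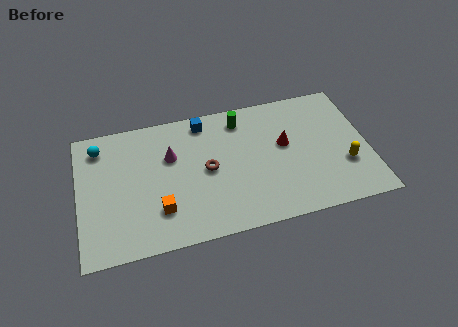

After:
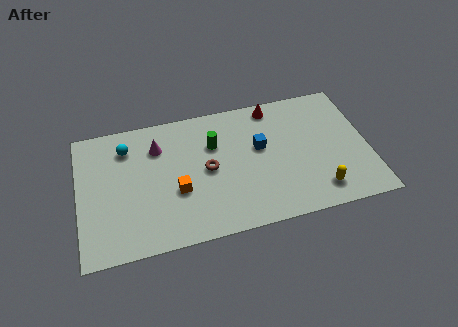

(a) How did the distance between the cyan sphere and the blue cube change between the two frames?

+1.5

Before: roughly 5.1 units apart; after: 6.6. That's 1.5 units further apart.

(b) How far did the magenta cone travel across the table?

0.9

The magenta cone was near (4.5, 5.1) before and (3.9, 5.8) after, so it travelled √(0.6² + 0.7²) ≈ 0.9 units.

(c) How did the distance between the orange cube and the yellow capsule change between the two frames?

-2.1

Before: roughly 9.0 units apart; after: 6.9. That's 2.1 units closer together.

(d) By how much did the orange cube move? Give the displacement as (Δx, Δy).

(0.9, 0.9)

The orange cube started near (3.8, 2.1) and ended near (4.7, 3.0).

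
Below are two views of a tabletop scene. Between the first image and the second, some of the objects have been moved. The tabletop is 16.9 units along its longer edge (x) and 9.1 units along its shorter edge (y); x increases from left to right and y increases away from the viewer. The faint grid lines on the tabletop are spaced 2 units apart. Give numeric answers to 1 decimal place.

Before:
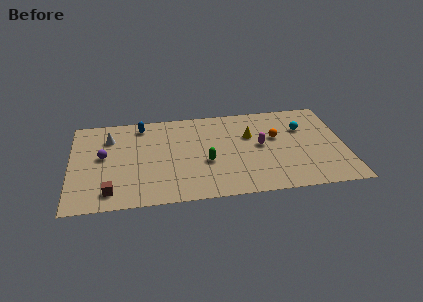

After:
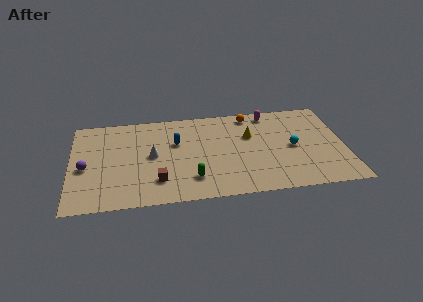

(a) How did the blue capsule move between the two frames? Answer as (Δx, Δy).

(2.1, -2.0)

The blue capsule started near (4.4, 7.8) and ended near (6.5, 5.8).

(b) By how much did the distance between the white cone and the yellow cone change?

-2.5

They were about 8.7 units apart before and 6.2 after — 2.5 units closer together.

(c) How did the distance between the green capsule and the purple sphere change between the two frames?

+0.3

They were about 6.5 units apart before and 6.8 after — 0.3 units further apart.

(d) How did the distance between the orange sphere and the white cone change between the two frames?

-3.4

They were about 10.4 units apart before and 7.0 after — 3.4 units closer together.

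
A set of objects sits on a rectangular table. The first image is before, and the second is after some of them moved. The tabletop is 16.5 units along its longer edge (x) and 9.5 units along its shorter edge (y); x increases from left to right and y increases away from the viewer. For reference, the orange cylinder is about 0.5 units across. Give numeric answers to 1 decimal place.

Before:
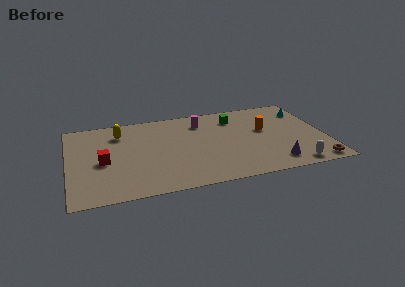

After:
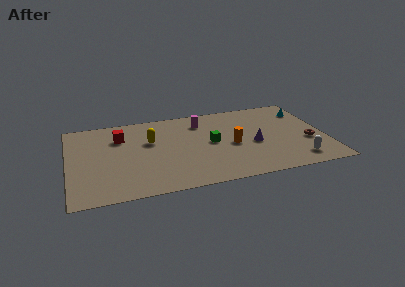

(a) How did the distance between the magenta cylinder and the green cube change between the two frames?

+0.4

They were about 2.2 units apart before and 2.6 after — 0.4 units further apart.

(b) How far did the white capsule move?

0.7

From (14.2, 1.0) to (14.5, 1.6), the white capsule covered √(0.3² + 0.6²) ≈ 0.7 units.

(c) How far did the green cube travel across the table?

3.1

The green cube moved from about (10.9, 7.5) to (9.2, 4.9), a distance of √(1.7² + 2.6²) ≈ 3.1.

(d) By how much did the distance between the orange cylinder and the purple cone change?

-2.6

They were about 4.0 units apart before and 1.4 after — 2.6 units closer together.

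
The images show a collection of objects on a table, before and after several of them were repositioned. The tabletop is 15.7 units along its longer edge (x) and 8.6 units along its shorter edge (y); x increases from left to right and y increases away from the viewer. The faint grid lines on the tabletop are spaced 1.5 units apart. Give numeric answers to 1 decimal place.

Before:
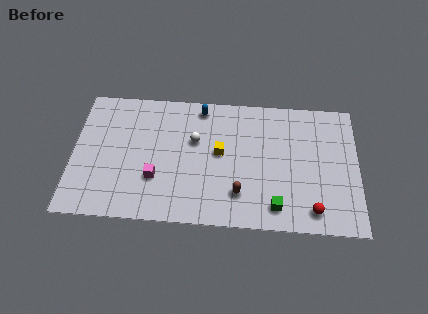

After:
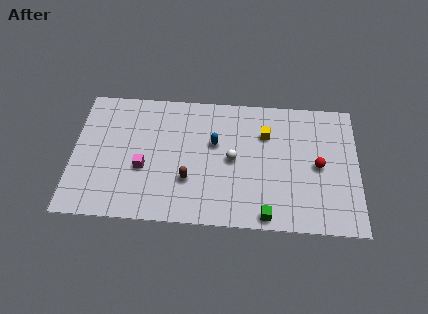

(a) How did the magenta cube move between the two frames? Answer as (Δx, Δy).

(-0.7, 0.6)

The magenta cube started near (4.6, 2.8) and ended near (3.9, 3.4).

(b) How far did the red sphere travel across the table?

2.9

The red sphere was near (13.2, 1.3) before and (13.5, 4.2) after, so it travelled √(0.3² + 2.9²) ≈ 2.9 units.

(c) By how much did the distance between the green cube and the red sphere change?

+2.4

Before: roughly 2.0 units apart; after: 4.4. That's 2.4 units further apart.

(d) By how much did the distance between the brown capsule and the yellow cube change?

+2.5

They were about 2.8 units apart before and 5.3 after — 2.5 units further apart.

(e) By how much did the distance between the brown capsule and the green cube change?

+2.6

Before: roughly 2.1 units apart; after: 4.7. That's 2.6 units further apart.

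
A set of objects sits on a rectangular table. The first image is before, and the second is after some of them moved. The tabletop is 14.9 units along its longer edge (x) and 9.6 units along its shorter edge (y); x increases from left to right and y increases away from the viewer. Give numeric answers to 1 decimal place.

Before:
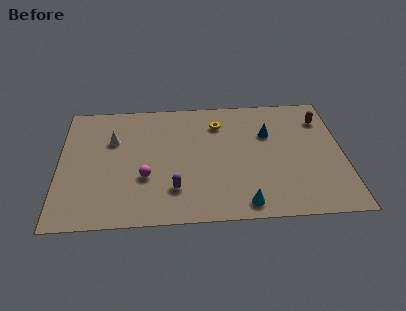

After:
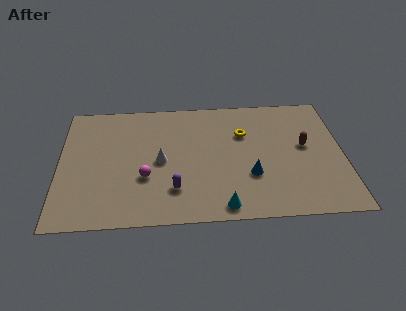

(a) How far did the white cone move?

3.1

The white cone was near (2.8, 6.4) before and (5.3, 4.6) after, so it travelled √(2.5² + 1.8²) ≈ 3.1 units.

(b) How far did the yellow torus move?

1.6

The yellow torus moved from about (8.4, 7.4) to (9.7, 6.5), a distance of √(1.3² + 0.9²) ≈ 1.6.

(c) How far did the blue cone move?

3.4

The blue cone moved from about (11.0, 6.4) to (10.0, 3.2), a distance of √(1.0² + 3.2²) ≈ 3.4.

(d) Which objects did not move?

the magenta sphere and the purple capsule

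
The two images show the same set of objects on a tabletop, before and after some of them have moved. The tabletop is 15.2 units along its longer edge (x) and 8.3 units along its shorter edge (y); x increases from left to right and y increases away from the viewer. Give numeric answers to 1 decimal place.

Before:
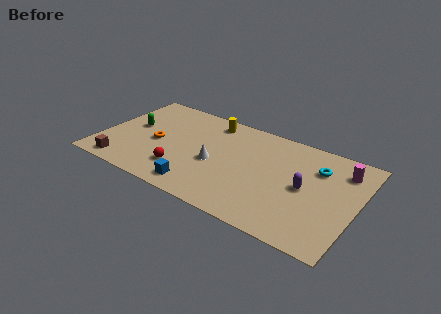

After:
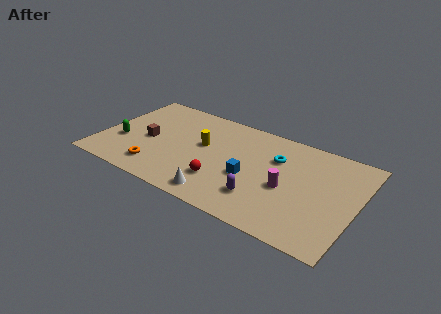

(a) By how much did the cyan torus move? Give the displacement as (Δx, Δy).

(-2.4, -0.3)

The cyan torus started near (12.7, 6.0) and ended near (10.3, 5.7).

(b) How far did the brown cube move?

3.0

The brown cube moved from about (1.7, 1.0) to (2.8, 3.8), a distance of √(1.1² + 2.8²) ≈ 3.0.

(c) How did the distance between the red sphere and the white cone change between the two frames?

-1.1

The distance was about 2.3 in the first image and 1.2 in the second, so they moved 1.1 units closer together.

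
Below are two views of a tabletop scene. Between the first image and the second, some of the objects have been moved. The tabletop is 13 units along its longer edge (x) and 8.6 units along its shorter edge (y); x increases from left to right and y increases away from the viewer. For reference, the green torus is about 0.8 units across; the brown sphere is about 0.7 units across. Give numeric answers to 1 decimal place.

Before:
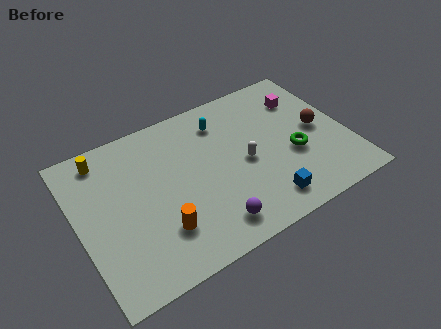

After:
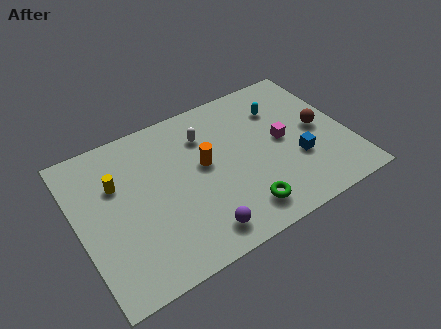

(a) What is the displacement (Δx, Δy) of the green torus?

(-2.9, -1.9)

The green torus started near (10.3, 3.4) and ended near (7.4, 1.5).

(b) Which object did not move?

the brown sphere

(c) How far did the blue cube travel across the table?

2.5

The blue cube was near (8.5, 1.4) before and (10.4, 3.0) after, so it travelled √(1.9² + 1.6²) ≈ 2.5 units.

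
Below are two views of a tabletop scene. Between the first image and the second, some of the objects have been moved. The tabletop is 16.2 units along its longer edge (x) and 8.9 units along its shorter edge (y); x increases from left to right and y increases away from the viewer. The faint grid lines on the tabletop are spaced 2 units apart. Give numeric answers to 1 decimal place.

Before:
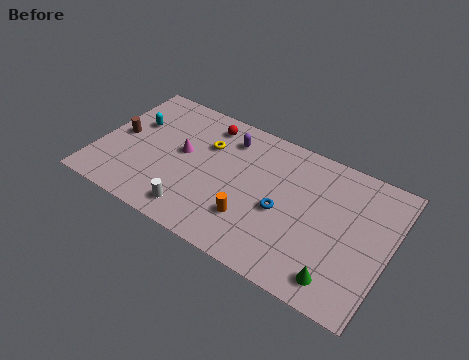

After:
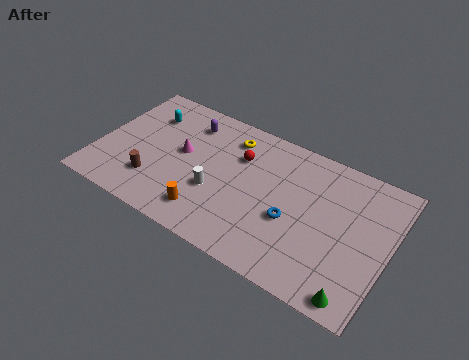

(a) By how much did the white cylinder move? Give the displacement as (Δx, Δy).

(0.9, 1.9)

From the two frames, the white cylinder sits at roughly (5.9, 1.4) before and (6.8, 3.3) after.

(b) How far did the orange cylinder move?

2.4

From (8.9, 2.5) to (6.6, 1.7), the orange cylinder covered √(2.3² + 0.8²) ≈ 2.4 units.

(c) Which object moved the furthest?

the brown cylinder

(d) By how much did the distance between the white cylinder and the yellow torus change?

-0.8

They were about 4.7 units apart before and 3.9 after — 0.8 units closer together.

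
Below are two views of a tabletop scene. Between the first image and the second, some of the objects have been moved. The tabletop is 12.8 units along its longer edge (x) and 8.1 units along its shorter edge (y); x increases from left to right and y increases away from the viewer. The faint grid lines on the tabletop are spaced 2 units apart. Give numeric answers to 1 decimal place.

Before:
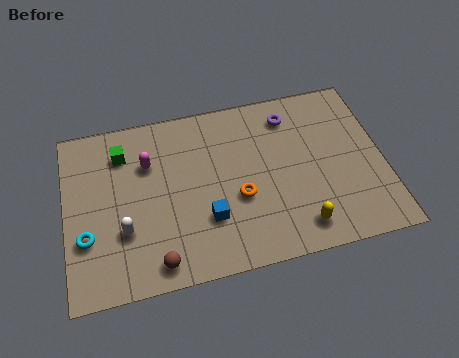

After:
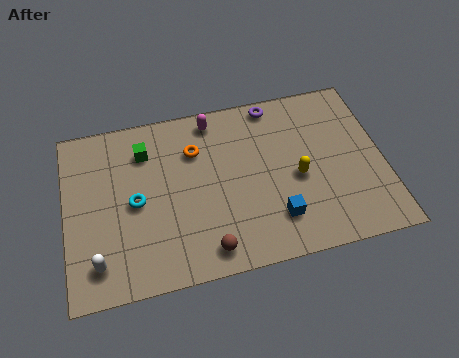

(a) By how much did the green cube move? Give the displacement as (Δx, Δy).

(0.9, -0.1)

The green cube started near (2.4, 6.3) and ended near (3.3, 6.2).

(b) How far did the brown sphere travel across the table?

2.0

The brown sphere was near (3.5, 1.0) before and (5.5, 1.1) after, so it travelled √(2.0² + 0.1²) ≈ 2.0 units.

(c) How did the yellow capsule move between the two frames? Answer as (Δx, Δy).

(0.1, 2.3)

From the two frames, the yellow capsule sits at roughly (9.2, 1.3) before and (9.3, 3.6) after.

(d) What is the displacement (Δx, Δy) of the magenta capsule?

(2.7, 1.5)

The magenta capsule was at about (3.4, 5.6) and moved to about (6.1, 7.1).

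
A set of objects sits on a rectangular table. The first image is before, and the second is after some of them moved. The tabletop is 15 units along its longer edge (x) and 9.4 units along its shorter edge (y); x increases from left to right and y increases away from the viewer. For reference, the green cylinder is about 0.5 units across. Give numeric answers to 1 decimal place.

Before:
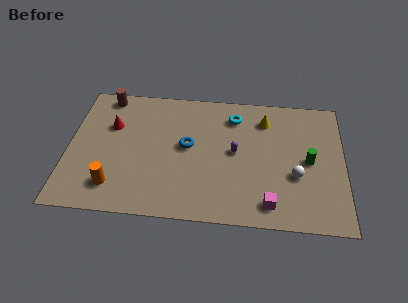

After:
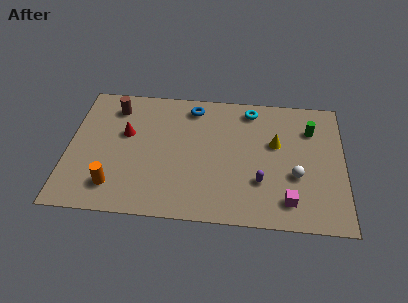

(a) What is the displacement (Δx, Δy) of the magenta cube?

(1.0, 0.3)

The magenta cube started near (11.0, 1.4) and ended near (12.0, 1.7).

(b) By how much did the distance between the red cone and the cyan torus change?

+0.4

They were about 6.8 units apart before and 7.2 after — 0.4 units further apart.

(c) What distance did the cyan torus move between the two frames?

1.1

The cyan torus moved from about (9.0, 7.5) to (9.9, 8.1), a distance of √(0.9² + 0.6²) ≈ 1.1.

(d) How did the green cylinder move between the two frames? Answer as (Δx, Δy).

(0.1, 2.3)

The green cylinder started near (13.1, 4.6) and ended near (13.2, 6.9).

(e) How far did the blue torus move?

2.9

The blue torus was near (6.5, 5.1) before and (6.7, 8.0) after, so it travelled √(0.2² + 2.9²) ≈ 2.9 units.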